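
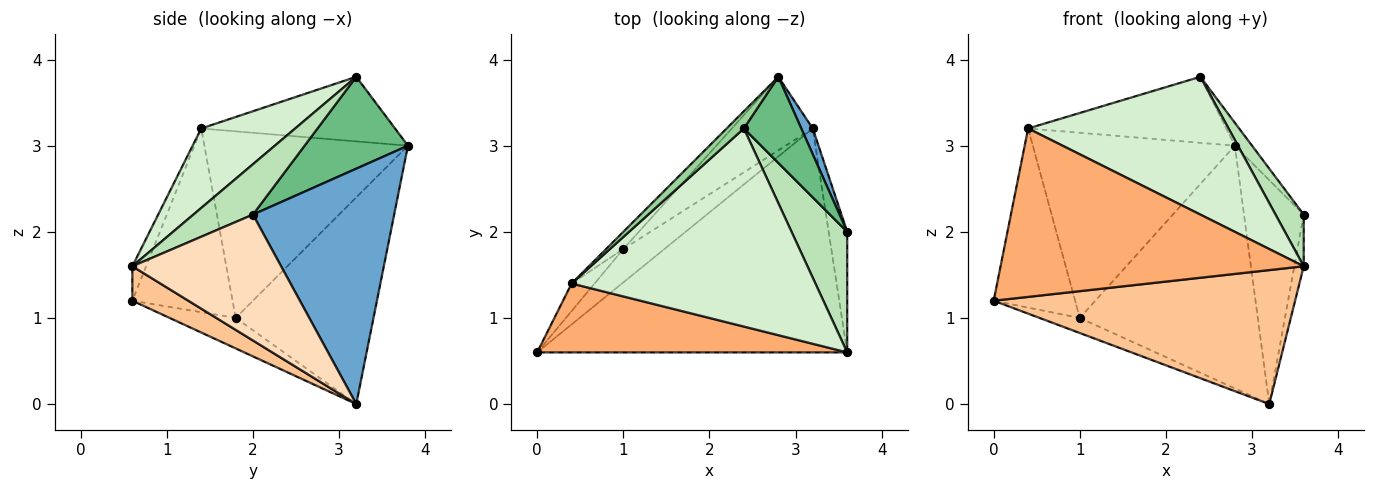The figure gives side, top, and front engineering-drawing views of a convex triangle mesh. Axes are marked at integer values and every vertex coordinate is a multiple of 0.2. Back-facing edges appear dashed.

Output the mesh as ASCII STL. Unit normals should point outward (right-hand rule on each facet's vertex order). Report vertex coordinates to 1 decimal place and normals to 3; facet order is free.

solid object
 facet normal 0.920 0.389 0.045
  outer loop
   vertex 3.2 3.2 0.0
   vertex 2.8 3.8 3.0
   vertex 3.6 2.0 2.2
  endloop
 endfacet
 facet normal -0.560 0.341 -0.755
  outer loop
   vertex 1.0 1.8 1.0
   vertex 3.2 3.2 0.0
   vertex 0.0 0.6 1.2
  endloop
 endfacet
 facet normal -0.595 0.769 -0.233
  outer loop
   vertex 1.0 1.8 1.0
   vertex 2.8 3.8 3.0
   vertex 3.2 3.2 0.0
  endloop
 endfacet
 facet normal -0.772 0.628 -0.097
  outer loop
   vertex 1.0 1.8 1.0
   vertex 0.0 0.6 1.2
   vertex 0.4 1.4 3.2
  endloop
 endfacet
 facet normal -0.708 0.703 -0.065
  outer loop
   vertex 1.0 1.8 1.0
   vertex 0.4 1.4 3.2
   vertex 2.8 3.8 3.0
  endloop
 endfacet
 facet normal -0.042 -0.925 0.378
  outer loop
   vertex 3.6 0.6 1.6
   vertex 0.4 1.4 3.2
   vertex 0.0 0.6 1.2
  endloop
 endfacet
 facet normal 0.095 -0.511 -0.854
  outer loop
   vertex 3.6 0.6 1.6
   vertex 0.0 0.6 1.2
   vertex 3.2 3.2 0.0
  endloop
 endfacet
 facet normal 0.987 0.062 -0.146
  outer loop
   vertex 3.6 0.6 1.6
   vertex 3.2 3.2 0.0
   vertex 3.6 2.0 2.2
  endloop
 endfacet
 facet normal 0.840 0.140 0.525
  outer loop
   vertex 2.4 3.2 3.8
   vertex 3.6 2.0 2.2
   vertex 2.8 3.8 3.0
  endloop
 endfacet
 facet normal -0.687 0.703 0.183
  outer loop
   vertex 2.4 3.2 3.8
   vertex 2.8 3.8 3.0
   vertex 0.4 1.4 3.2
  endloop
 endfacet
 facet normal 0.639 -0.303 0.707
  outer loop
   vertex 2.4 3.2 3.8
   vertex 3.6 0.6 1.6
   vertex 3.6 2.0 2.2
  endloop
 endfacet
 facet normal 0.259 -0.552 0.793
  outer loop
   vertex 2.4 3.2 3.8
   vertex 0.4 1.4 3.2
   vertex 3.6 0.6 1.6
  endloop
 endfacet
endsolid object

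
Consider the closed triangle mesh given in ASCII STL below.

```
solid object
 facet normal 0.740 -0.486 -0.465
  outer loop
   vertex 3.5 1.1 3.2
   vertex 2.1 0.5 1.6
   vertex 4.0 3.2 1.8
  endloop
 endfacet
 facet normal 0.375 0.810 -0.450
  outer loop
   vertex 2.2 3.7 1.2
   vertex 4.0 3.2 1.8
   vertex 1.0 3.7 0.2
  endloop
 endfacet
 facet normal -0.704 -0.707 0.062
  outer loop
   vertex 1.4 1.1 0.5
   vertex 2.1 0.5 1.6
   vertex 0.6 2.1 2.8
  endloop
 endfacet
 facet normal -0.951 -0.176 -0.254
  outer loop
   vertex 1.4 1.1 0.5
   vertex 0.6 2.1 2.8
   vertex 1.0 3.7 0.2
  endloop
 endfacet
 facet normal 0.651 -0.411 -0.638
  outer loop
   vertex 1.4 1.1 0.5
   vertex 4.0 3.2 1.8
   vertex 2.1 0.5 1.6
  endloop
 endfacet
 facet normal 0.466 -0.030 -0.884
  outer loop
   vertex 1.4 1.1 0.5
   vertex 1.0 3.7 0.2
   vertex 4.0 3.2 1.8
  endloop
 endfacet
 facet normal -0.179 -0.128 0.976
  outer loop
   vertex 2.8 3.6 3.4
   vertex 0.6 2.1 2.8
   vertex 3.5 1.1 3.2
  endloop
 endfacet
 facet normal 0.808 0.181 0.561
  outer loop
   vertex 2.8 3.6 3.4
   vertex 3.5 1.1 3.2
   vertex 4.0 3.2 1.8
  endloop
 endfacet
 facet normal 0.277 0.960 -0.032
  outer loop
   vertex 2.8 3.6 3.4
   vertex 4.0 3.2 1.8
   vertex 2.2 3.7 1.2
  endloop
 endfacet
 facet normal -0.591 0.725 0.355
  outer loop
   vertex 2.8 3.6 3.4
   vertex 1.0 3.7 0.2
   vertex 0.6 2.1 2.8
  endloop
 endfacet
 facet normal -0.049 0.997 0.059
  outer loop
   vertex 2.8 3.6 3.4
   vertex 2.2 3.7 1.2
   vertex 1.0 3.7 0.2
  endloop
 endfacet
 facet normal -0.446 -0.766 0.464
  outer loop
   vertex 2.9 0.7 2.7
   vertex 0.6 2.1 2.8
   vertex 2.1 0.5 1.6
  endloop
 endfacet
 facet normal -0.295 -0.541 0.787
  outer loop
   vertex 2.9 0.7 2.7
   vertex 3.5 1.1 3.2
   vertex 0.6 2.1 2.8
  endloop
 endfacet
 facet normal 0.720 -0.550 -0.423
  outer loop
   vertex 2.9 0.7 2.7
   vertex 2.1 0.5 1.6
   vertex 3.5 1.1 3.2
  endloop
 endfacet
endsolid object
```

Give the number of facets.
14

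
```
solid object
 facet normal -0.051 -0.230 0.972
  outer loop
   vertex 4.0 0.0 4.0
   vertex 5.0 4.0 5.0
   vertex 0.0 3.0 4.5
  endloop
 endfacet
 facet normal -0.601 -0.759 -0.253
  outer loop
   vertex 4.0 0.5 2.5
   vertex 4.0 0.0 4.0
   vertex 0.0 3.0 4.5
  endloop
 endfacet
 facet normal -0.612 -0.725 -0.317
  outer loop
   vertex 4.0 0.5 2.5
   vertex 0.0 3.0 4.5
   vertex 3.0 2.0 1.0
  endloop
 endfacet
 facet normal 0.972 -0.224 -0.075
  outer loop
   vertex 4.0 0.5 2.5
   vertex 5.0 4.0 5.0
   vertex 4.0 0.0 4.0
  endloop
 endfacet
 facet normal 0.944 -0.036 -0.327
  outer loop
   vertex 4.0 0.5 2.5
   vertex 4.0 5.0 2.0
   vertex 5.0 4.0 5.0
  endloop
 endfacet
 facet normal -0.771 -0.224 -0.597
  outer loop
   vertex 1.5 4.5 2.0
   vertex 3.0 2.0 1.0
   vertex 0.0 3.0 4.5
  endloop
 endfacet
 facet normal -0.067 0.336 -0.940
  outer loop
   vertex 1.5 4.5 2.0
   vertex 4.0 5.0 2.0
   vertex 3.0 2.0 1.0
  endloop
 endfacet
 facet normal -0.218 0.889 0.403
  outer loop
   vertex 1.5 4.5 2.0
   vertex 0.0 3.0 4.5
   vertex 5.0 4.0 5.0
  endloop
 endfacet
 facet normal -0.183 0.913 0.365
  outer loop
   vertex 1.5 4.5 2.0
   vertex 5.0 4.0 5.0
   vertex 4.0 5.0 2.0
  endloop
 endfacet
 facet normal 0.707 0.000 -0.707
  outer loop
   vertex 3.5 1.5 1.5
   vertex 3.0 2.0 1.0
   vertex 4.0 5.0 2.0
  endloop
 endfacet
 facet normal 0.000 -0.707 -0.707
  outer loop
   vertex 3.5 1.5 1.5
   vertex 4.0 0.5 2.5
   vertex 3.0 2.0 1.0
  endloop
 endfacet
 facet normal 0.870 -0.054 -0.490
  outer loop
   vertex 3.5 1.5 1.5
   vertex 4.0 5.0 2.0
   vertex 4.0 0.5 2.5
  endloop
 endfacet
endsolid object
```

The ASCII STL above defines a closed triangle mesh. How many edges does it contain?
18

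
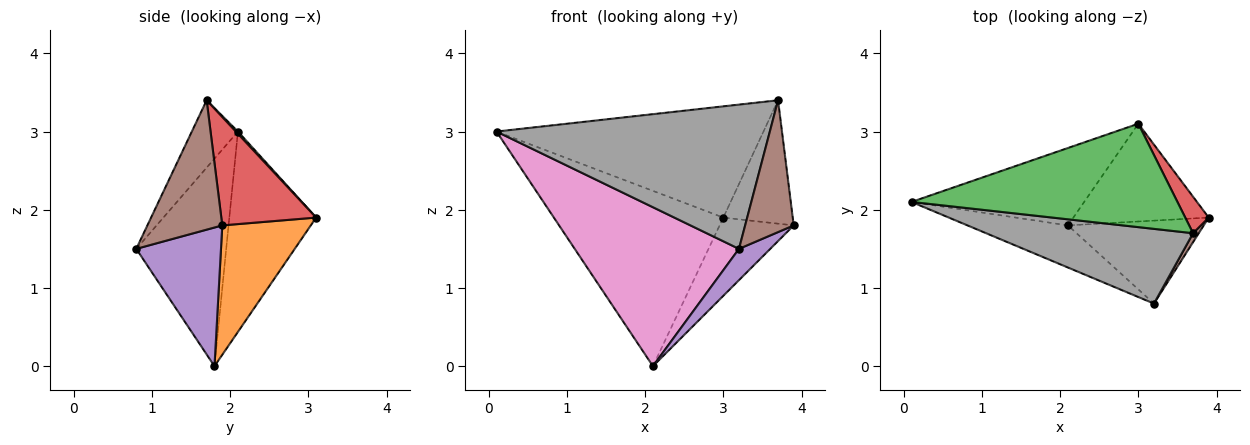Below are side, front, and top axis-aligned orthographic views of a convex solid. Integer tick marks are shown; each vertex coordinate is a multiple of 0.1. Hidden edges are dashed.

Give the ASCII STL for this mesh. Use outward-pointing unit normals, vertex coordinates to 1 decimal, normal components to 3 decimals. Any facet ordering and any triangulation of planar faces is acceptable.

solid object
 facet normal -0.424 0.828 -0.366
  outer loop
   vertex 2.1 1.8 0.0
   vertex 0.1 2.1 3.0
   vertex 3.0 3.1 1.9
  endloop
 endfacet
 facet normal 0.598 0.501 -0.626
  outer loop
   vertex 2.1 1.8 0.0
   vertex 3.0 3.1 1.9
   vertex 3.9 1.9 1.8
  endloop
 endfacet
 facet normal 0.006 0.732 0.681
  outer loop
   vertex 3.7 1.7 3.4
   vertex 3.0 3.1 1.9
   vertex 0.1 2.1 3.0
  endloop
 endfacet
 facet normal 0.795 0.582 0.172
  outer loop
   vertex 3.7 1.7 3.4
   vertex 3.9 1.9 1.8
   vertex 3.0 3.1 1.9
  endloop
 endfacet
 facet normal 0.691 -0.255 -0.677
  outer loop
   vertex 3.2 0.8 1.5
   vertex 2.1 1.8 0.0
   vertex 3.9 1.9 1.8
  endloop
 endfacet
 facet normal 0.839 -0.544 0.037
  outer loop
   vertex 3.2 0.8 1.5
   vertex 3.9 1.9 1.8
   vertex 3.7 1.7 3.4
  endloop
 endfacet
 facet normal -0.468 -0.854 -0.226
  outer loop
   vertex 3.2 0.8 1.5
   vertex 0.1 2.1 3.0
   vertex 2.1 1.8 0.0
  endloop
 endfacet
 facet normal -0.148 -0.878 0.455
  outer loop
   vertex 3.2 0.8 1.5
   vertex 3.7 1.7 3.4
   vertex 0.1 2.1 3.0
  endloop
 endfacet
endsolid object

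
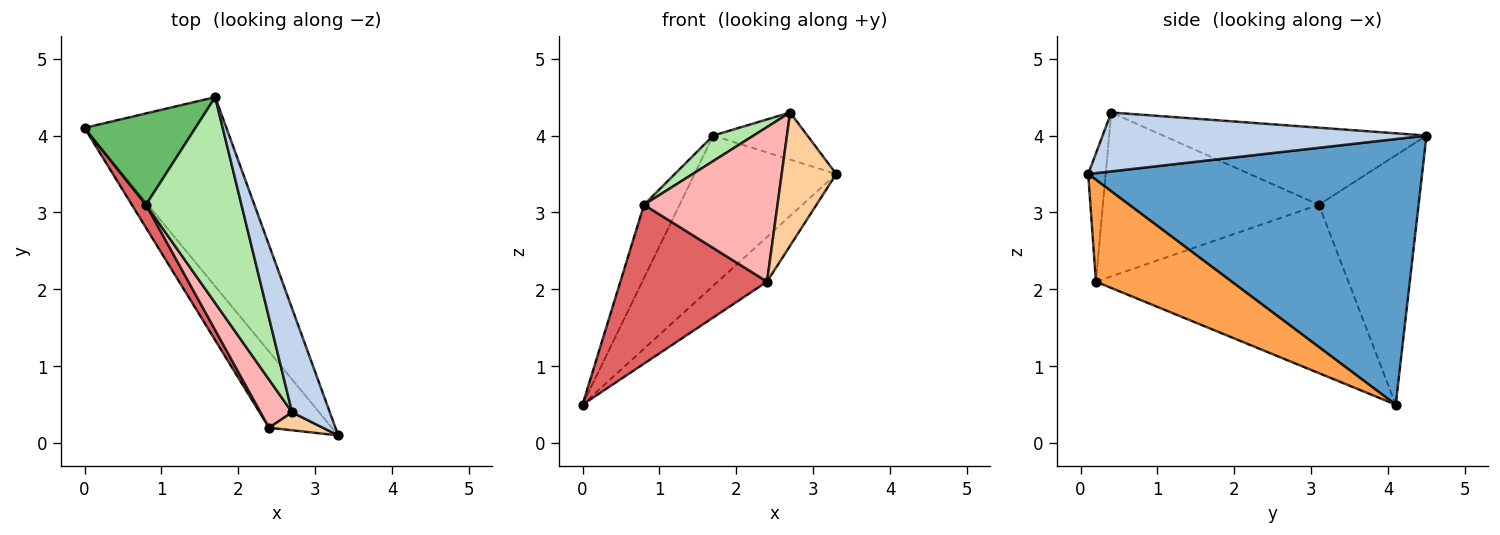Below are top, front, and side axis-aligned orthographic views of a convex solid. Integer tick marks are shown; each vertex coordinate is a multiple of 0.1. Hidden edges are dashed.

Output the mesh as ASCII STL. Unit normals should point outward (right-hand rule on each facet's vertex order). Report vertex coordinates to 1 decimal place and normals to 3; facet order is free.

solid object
 facet normal 0.826 0.351 -0.441
  outer loop
   vertex 1.7 4.5 4.0
   vertex 3.3 0.1 3.5
   vertex 0.0 4.1 0.5
  endloop
 endfacet
 facet normal 0.818 0.238 0.524
  outer loop
   vertex 2.7 0.4 4.3
   vertex 3.3 0.1 3.5
   vertex 1.7 4.5 4.0
  endloop
 endfacet
 facet normal 0.813 0.295 -0.502
  outer loop
   vertex 2.4 0.2 2.1
   vertex 0.0 4.1 0.5
   vertex 3.3 0.1 3.5
  endloop
 endfacet
 facet normal -0.303 -0.945 0.127
  outer loop
   vertex 2.4 0.2 2.1
   vertex 3.3 0.1 3.5
   vertex 2.7 0.4 4.3
  endloop
 endfacet
 facet normal -0.869 0.310 0.386
  outer loop
   vertex 0.8 3.1 3.1
   vertex 1.7 4.5 4.0
   vertex 0.0 4.1 0.5
  endloop
 endfacet
 facet normal -0.625 -0.096 0.774
  outer loop
   vertex 0.8 3.1 3.1
   vertex 2.7 0.4 4.3
   vertex 1.7 4.5 4.0
  endloop
 endfacet
 facet normal -0.862 -0.501 0.073
  outer loop
   vertex 0.8 3.1 3.1
   vertex 0.0 4.1 0.5
   vertex 2.4 0.2 2.1
  endloop
 endfacet
 facet normal -0.839 -0.519 0.162
  outer loop
   vertex 0.8 3.1 3.1
   vertex 2.4 0.2 2.1
   vertex 2.7 0.4 4.3
  endloop
 endfacet
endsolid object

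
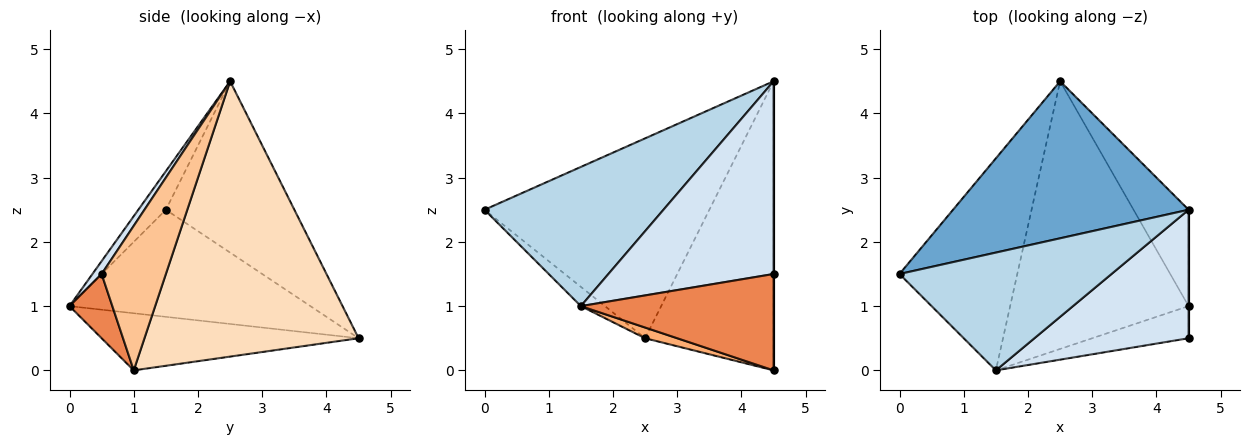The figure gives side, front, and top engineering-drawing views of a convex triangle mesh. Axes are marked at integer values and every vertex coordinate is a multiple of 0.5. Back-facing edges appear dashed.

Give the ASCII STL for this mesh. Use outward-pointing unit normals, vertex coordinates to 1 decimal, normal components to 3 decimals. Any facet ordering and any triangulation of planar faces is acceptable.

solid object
 facet normal -0.410 0.717 0.564
  outer loop
   vertex 4.5 2.5 4.5
   vertex 2.5 4.5 0.5
   vertex 0.0 1.5 2.5
  endloop
 endfacet
 facet normal -0.671 0.067 -0.738
  outer loop
   vertex 1.5 0.0 1.0
   vertex 0.0 1.5 2.5
   vertex 2.5 4.5 0.5
  endloop
 endfacet
 facet normal -0.117 -0.758 0.642
  outer loop
   vertex 1.5 0.0 1.0
   vertex 4.5 2.5 4.5
   vertex 0.0 1.5 2.5
  endloop
 endfacet
 facet normal 0.046 -0.831 0.554
  outer loop
   vertex 1.5 0.0 1.0
   vertex 4.5 0.5 1.5
   vertex 4.5 2.5 4.5
  endloop
 endfacet
 facet normal 0.206 -0.928 -0.309
  outer loop
   vertex 4.5 1.0 0.0
   vertex 4.5 0.5 1.5
   vertex 1.5 0.0 1.0
  endloop
 endfacet
 facet normal -0.305 -0.038 -0.952
  outer loop
   vertex 4.5 1.0 0.0
   vertex 1.5 0.0 1.0
   vertex 2.5 4.5 0.5
  endloop
 endfacet
 facet normal 1.000 0.000 0.000
  outer loop
   vertex 4.5 1.0 0.0
   vertex 4.5 2.5 4.5
   vertex 4.5 0.5 1.5
  endloop
 endfacet
 facet normal 0.845 0.507 -0.169
  outer loop
   vertex 4.5 1.0 0.0
   vertex 2.5 4.5 0.5
   vertex 4.5 2.5 4.5
  endloop
 endfacet
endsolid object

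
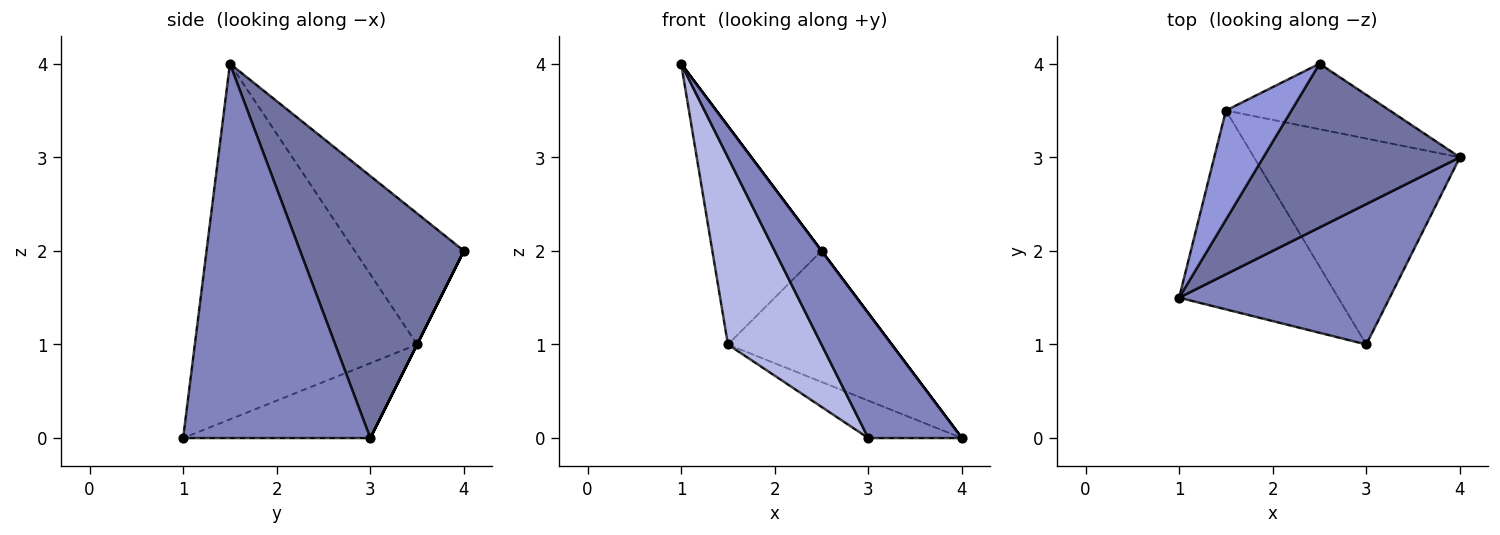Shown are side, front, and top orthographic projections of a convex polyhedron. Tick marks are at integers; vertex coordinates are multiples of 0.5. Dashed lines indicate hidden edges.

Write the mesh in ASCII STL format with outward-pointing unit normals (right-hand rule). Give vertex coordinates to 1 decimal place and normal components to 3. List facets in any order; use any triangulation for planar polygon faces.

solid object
 facet normal 0.800 0.000 0.600
  outer loop
   vertex 2.5 4.0 2.0
   vertex 1.0 1.5 4.0
   vertex 4.0 3.0 0.0
  endloop
 endfacet
 facet normal 0.799 -0.400 0.449
  outer loop
   vertex 3.0 1.0 0.0
   vertex 4.0 3.0 0.0
   vertex 1.0 1.5 4.0
  endloop
 endfacet
 facet normal -0.667 0.667 0.333
  outer loop
   vertex 1.5 3.5 1.0
   vertex 1.0 1.5 4.0
   vertex 2.5 4.0 2.0
  endloop
 endfacet
 facet normal -0.852 -0.359 -0.381
  outer loop
   vertex 1.5 3.5 1.0
   vertex 3.0 1.0 0.0
   vertex 1.0 1.5 4.0
  endloop
 endfacet
 facet normal 0.000 0.894 -0.447
  outer loop
   vertex 1.5 3.5 1.0
   vertex 2.5 4.0 2.0
   vertex 4.0 3.0 0.0
  endloop
 endfacet
 facet normal -0.337 0.168 -0.926
  outer loop
   vertex 1.5 3.5 1.0
   vertex 4.0 3.0 0.0
   vertex 3.0 1.0 0.0
  endloop
 endfacet
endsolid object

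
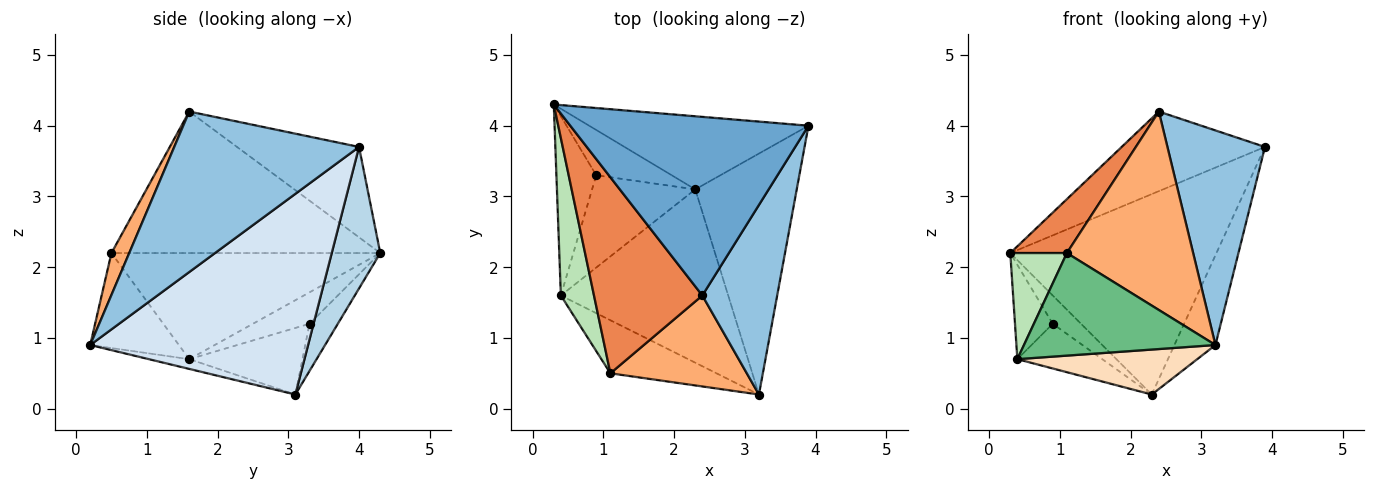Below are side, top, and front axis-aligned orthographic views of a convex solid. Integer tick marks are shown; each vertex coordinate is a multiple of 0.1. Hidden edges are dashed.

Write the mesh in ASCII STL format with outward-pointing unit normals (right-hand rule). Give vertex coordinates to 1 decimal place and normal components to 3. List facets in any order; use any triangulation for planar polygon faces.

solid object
 facet normal -0.328 0.385 0.863
  outer loop
   vertex 2.4 1.6 4.2
   vertex 3.9 4.0 3.7
   vertex 0.3 4.3 2.2
  endloop
 endfacet
 facet normal 0.818 -0.432 0.381
  outer loop
   vertex 2.4 1.6 4.2
   vertex 3.2 0.2 0.9
   vertex 3.9 4.0 3.7
  endloop
 endfacet
 facet normal 0.216 0.917 -0.335
  outer loop
   vertex 2.3 3.1 0.2
   vertex 0.3 4.3 2.2
   vertex 3.9 4.0 3.7
  endloop
 endfacet
 facet normal 0.880 0.166 -0.445
  outer loop
   vertex 2.3 3.1 0.2
   vertex 3.9 4.0 3.7
   vertex 3.2 0.2 0.9
  endloop
 endfacet
 facet normal -0.783 -0.165 0.600
  outer loop
   vertex 1.1 0.5 2.2
   vertex 2.4 1.6 4.2
   vertex 0.3 4.3 2.2
  endloop
 endfacet
 facet normal 0.127 -0.902 0.413
  outer loop
   vertex 1.1 0.5 2.2
   vertex 3.2 0.2 0.9
   vertex 2.4 1.6 4.2
  endloop
 endfacet
 facet normal -0.468 0.468 -0.749
  outer loop
   vertex 0.9 3.3 1.2
   vertex 0.3 4.3 2.2
   vertex 2.3 3.1 0.2
  endloop
 endfacet
 facet normal -0.056 -0.251 -0.966
  outer loop
   vertex 0.4 1.6 0.7
   vertex 2.3 3.1 0.2
   vertex 3.2 0.2 0.9
  endloop
 endfacet
 facet normal -0.380 -0.821 -0.425
  outer loop
   vertex 0.4 1.6 0.7
   vertex 3.2 0.2 0.9
   vertex 1.1 0.5 2.2
  endloop
 endfacet
 facet normal -0.502 0.377 -0.778
  outer loop
   vertex 0.4 1.6 0.7
   vertex 0.9 3.3 1.2
   vertex 2.3 3.1 0.2
  endloop
 endfacet
 facet normal -0.936 -0.197 0.292
  outer loop
   vertex 0.4 1.6 0.7
   vertex 1.1 0.5 2.2
   vertex 0.3 4.3 2.2
  endloop
 endfacet
 facet normal -0.573 0.382 -0.725
  outer loop
   vertex 0.4 1.6 0.7
   vertex 0.3 4.3 2.2
   vertex 0.9 3.3 1.2
  endloop
 endfacet
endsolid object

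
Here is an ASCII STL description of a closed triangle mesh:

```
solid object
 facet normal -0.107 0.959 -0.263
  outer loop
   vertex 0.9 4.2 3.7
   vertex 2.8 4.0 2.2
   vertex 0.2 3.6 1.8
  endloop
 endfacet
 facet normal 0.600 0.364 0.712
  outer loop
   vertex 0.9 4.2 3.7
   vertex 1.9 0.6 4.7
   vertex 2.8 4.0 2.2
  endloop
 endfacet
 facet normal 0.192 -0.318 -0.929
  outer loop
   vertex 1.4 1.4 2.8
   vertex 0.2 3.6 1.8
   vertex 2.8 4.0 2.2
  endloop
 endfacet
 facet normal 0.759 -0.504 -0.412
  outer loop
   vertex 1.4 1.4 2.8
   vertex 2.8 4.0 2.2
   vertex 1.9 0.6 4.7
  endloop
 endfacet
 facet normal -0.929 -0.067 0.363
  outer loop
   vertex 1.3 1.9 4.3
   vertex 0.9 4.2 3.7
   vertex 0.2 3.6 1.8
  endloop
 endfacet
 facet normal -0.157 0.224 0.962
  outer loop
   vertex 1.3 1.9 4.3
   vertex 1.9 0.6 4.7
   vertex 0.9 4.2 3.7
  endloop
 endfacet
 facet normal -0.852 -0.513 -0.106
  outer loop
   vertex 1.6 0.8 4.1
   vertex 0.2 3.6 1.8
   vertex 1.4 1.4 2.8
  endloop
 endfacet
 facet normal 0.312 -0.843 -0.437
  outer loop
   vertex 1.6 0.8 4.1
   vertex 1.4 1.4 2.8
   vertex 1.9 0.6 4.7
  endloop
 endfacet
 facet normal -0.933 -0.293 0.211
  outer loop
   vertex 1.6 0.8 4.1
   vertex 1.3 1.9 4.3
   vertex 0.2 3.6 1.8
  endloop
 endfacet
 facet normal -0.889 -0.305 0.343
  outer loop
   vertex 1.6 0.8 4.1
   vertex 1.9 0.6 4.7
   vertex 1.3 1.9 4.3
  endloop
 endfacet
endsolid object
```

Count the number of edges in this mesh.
15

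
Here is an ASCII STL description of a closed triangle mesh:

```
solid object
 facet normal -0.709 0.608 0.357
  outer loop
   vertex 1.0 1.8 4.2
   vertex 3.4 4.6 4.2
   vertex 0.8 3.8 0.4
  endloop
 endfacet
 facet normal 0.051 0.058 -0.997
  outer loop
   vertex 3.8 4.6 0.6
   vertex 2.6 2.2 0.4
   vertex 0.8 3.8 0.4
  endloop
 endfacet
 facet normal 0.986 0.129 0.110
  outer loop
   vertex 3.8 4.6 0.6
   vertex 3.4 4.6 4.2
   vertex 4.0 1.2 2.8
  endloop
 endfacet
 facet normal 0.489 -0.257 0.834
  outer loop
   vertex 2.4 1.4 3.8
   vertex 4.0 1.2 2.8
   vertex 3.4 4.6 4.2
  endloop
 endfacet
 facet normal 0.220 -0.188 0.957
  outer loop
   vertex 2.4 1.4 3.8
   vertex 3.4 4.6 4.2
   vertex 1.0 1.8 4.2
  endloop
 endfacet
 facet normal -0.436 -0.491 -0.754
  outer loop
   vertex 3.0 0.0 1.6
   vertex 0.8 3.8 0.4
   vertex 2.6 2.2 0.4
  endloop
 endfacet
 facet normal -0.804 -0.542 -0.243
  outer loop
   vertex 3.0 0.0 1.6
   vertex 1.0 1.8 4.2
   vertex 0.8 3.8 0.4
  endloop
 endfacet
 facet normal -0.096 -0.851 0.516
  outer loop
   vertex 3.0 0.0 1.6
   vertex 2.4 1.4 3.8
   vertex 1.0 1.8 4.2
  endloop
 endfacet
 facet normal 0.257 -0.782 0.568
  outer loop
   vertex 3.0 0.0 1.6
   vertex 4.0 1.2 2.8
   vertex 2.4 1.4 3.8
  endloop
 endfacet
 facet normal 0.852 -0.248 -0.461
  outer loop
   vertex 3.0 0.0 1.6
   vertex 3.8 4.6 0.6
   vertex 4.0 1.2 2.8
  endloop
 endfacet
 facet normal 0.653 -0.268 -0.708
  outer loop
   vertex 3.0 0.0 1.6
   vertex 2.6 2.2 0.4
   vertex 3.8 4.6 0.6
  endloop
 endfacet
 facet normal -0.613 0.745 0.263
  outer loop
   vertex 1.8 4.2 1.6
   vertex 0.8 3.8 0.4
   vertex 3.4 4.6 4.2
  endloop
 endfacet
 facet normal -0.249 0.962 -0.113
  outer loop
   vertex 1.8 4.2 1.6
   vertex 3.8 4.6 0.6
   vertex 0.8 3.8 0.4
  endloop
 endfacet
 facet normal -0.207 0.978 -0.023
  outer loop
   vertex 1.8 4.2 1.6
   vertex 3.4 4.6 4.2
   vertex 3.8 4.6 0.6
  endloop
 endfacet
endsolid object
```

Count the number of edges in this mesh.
21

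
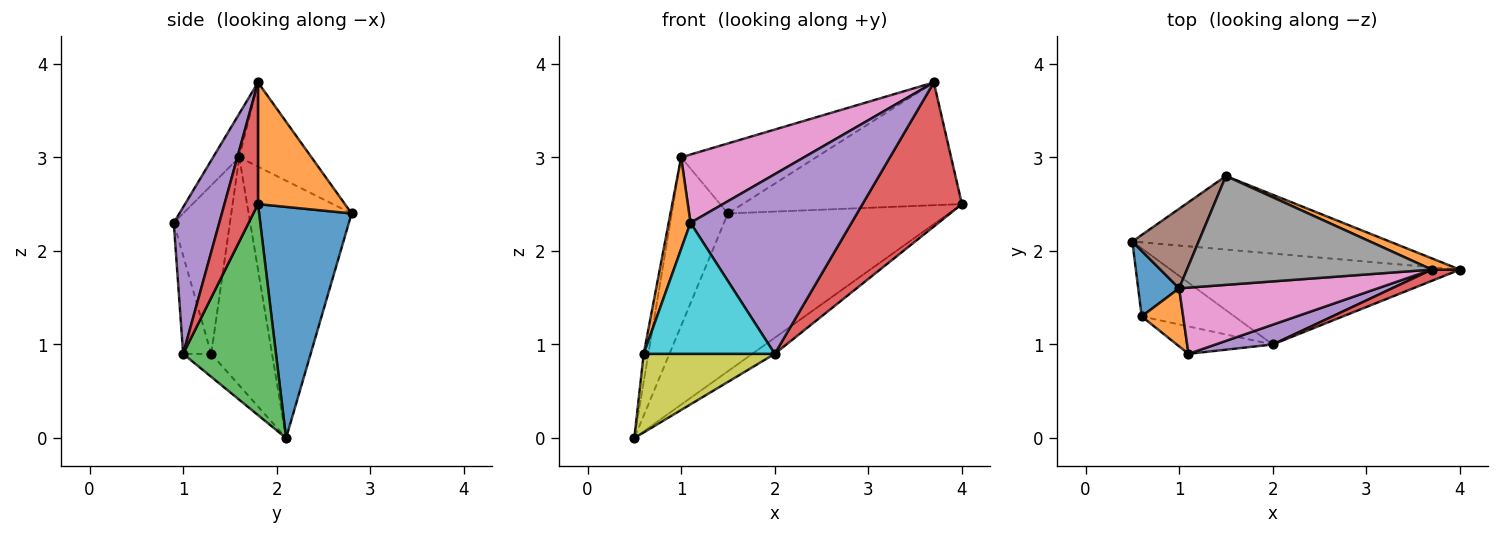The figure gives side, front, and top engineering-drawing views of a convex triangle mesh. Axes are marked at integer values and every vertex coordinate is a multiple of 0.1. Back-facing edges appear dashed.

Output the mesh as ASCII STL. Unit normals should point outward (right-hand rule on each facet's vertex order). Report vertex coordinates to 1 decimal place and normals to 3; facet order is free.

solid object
 facet normal 0.355 0.847 -0.395
  outer loop
   vertex 1.5 2.8 2.4
   vertex 4.0 1.8 2.5
   vertex 0.5 2.1 0.0
  endloop
 endfacet
 facet normal 0.367 0.926 0.085
  outer loop
   vertex 3.7 1.8 3.8
   vertex 4.0 1.8 2.5
   vertex 1.5 2.8 2.4
  endloop
 endfacet
 facet normal 0.583 0.141 -0.800
  outer loop
   vertex 2.0 1.0 0.9
   vertex 0.5 2.1 0.0
   vertex 4.0 1.8 2.5
  endloop
 endfacet
 facet normal 0.319 -0.945 0.074
  outer loop
   vertex 2.0 1.0 0.9
   vertex 4.0 1.8 2.5
   vertex 3.7 1.8 3.8
  endloop
 endfacet
 facet normal 0.270 -0.957 0.105
  outer loop
   vertex 2.0 1.0 0.9
   vertex 3.7 1.8 3.8
   vertex 1.1 0.9 2.3
  endloop
 endfacet
 facet normal -0.856 0.467 0.221
  outer loop
   vertex 1.0 1.6 3.0
   vertex 1.5 2.8 2.4
   vertex 0.5 2.1 0.0
  endloop
 endfacet
 facet normal -0.151 -0.710 0.688
  outer loop
   vertex 1.0 1.6 3.0
   vertex 1.1 0.9 2.3
   vertex 3.7 1.8 3.8
  endloop
 endfacet
 facet normal -0.278 0.520 0.808
  outer loop
   vertex 1.0 1.6 3.0
   vertex 3.7 1.8 3.8
   vertex 1.5 2.8 2.4
  endloop
 endfacet
 facet normal -0.160 -0.747 -0.646
  outer loop
   vertex 0.6 1.3 0.9
   vertex 0.5 2.1 0.0
   vertex 2.0 1.0 0.9
  endloop
 endfacet
 facet normal -0.205 -0.958 -0.200
  outer loop
   vertex 0.6 1.3 0.9
   vertex 2.0 1.0 0.9
   vertex 1.1 0.9 2.3
  endloop
 endfacet
 facet normal -0.981 0.075 0.176
  outer loop
   vertex 0.6 1.3 0.9
   vertex 1.0 1.6 3.0
   vertex 0.5 2.1 0.0
  endloop
 endfacet
 facet normal -0.908 -0.353 0.224
  outer loop
   vertex 0.6 1.3 0.9
   vertex 1.1 0.9 2.3
   vertex 1.0 1.6 3.0
  endloop
 endfacet
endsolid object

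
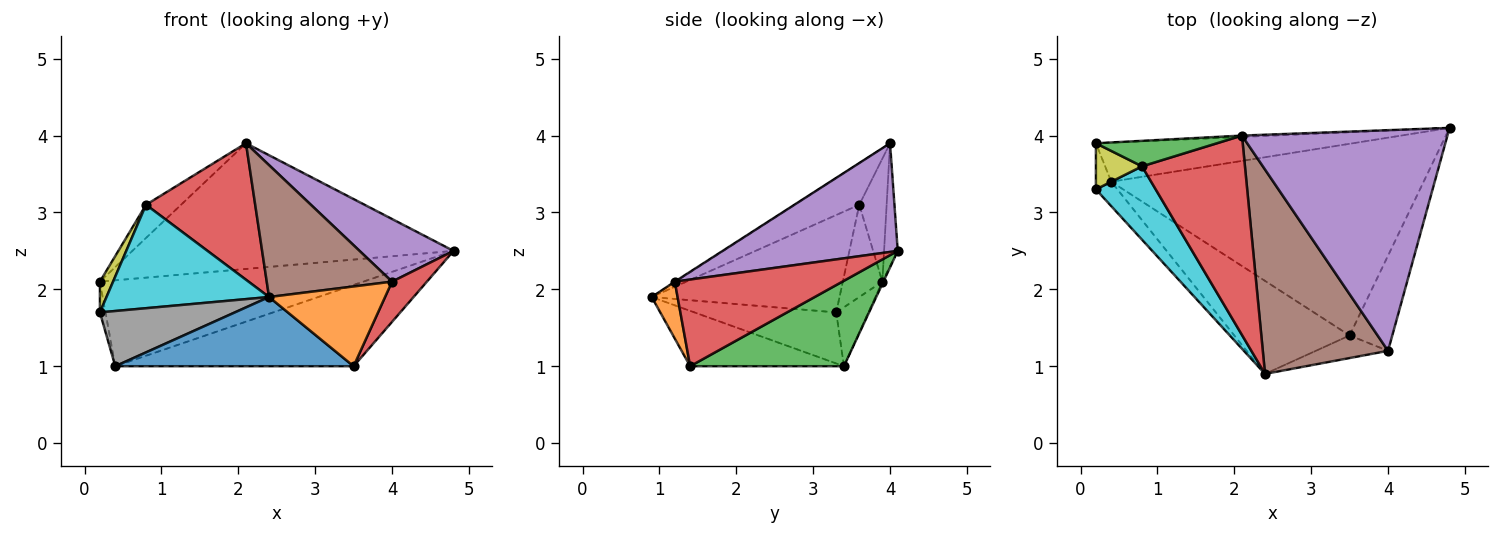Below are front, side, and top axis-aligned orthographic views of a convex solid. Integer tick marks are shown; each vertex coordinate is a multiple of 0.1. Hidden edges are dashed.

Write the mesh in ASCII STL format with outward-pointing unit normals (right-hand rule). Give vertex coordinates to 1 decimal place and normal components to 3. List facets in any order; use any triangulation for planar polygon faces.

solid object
 facet normal -0.043 0.999 -0.011
  outer loop
   vertex 2.1 4.0 3.9
   vertex 4.8 4.1 2.5
   vertex 0.2 3.9 2.1
  endloop
 endfacet
 facet normal -0.004 0.910 -0.414
  outer loop
   vertex 0.4 3.4 1.0
   vertex 0.2 3.9 2.1
   vertex 4.8 4.1 2.5
  endloop
 endfacet
 facet normal -0.526 0.674 0.518
  outer loop
   vertex 0.8 3.6 3.1
   vertex 2.1 4.0 3.9
   vertex 0.2 3.9 2.1
  endloop
 endfacet
 facet normal -0.317 -0.536 0.783
  outer loop
   vertex 0.8 3.6 3.1
   vertex 2.4 0.9 1.9
   vertex 2.1 4.0 3.9
  endloop
 endfacet
 facet normal 0.454 -0.243 0.857
  outer loop
   vertex 4.0 1.2 2.1
   vertex 4.8 4.1 2.5
   vertex 2.1 4.0 3.9
  endloop
 endfacet
 facet normal -0.003 -0.542 0.840
  outer loop
   vertex 4.0 1.2 2.1
   vertex 2.1 4.0 3.9
   vertex 2.4 0.9 1.9
  endloop
 endfacet
 facet normal -0.954 0.166 -0.249
  outer loop
   vertex 0.2 3.3 1.7
   vertex 0.2 3.9 2.1
   vertex 0.4 3.4 1.0
  endloop
 endfacet
 facet normal -0.693 -0.659 -0.292
  outer loop
   vertex 0.2 3.3 1.7
   vertex 0.4 3.4 1.0
   vertex 2.4 0.9 1.9
  endloop
 endfacet
 facet normal -0.857 -0.286 0.429
  outer loop
   vertex 0.2 3.3 1.7
   vertex 0.8 3.6 3.1
   vertex 0.2 3.9 2.1
  endloop
 endfacet
 facet normal -0.686 -0.594 0.421
  outer loop
   vertex 0.2 3.3 1.7
   vertex 2.4 0.9 1.9
   vertex 0.8 3.6 3.1
  endloop
 endfacet
 facet normal -0.359 -0.557 -0.749
  outer loop
   vertex 3.5 1.4 1.0
   vertex 2.4 0.9 1.9
   vertex 0.4 3.4 1.0
  endloop
 endfacet
 facet normal 0.210 -0.941 -0.266
  outer loop
   vertex 3.5 1.4 1.0
   vertex 4.0 1.2 2.1
   vertex 2.4 0.9 1.9
  endloop
 endfacet
 facet normal 0.244 0.378 -0.893
  outer loop
   vertex 3.5 1.4 1.0
   vertex 0.4 3.4 1.0
   vertex 4.8 4.1 2.5
  endloop
 endfacet
 facet normal 0.882 -0.183 -0.434
  outer loop
   vertex 3.5 1.4 1.0
   vertex 4.8 4.1 2.5
   vertex 4.0 1.2 2.1
  endloop
 endfacet
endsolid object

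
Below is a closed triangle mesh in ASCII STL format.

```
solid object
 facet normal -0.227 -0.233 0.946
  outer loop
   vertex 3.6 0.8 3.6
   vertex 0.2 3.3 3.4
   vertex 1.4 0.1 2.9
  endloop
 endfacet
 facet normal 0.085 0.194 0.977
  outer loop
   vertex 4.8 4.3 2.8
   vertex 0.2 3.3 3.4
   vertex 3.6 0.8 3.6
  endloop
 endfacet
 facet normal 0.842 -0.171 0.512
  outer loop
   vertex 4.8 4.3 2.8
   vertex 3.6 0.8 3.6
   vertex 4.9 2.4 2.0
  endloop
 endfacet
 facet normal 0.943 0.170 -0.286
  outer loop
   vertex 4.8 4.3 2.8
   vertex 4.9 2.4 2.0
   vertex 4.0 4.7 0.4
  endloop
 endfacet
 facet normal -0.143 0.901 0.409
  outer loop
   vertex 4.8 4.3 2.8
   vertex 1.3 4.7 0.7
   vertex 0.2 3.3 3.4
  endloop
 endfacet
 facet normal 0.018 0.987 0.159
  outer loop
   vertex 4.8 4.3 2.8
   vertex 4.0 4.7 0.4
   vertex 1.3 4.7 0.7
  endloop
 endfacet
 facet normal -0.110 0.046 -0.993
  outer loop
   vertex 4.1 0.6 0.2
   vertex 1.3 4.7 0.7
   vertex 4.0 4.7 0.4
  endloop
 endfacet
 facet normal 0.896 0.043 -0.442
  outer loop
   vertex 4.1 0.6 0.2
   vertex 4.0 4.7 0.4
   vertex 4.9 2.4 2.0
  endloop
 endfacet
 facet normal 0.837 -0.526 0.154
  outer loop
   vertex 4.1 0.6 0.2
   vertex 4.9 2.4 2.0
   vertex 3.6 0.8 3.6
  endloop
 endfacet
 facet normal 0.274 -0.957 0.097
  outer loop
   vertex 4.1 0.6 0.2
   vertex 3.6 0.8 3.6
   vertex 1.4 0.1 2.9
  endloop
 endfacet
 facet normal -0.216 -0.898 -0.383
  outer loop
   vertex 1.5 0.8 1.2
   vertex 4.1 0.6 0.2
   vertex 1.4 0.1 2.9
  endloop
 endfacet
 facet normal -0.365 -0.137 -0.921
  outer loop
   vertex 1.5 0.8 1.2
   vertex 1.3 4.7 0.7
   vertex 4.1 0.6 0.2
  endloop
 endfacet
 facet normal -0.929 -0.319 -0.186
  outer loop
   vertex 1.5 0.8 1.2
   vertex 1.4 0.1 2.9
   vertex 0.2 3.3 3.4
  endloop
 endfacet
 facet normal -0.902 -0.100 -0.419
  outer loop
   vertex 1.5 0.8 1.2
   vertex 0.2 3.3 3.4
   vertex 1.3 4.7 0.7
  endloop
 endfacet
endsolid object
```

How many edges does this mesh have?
21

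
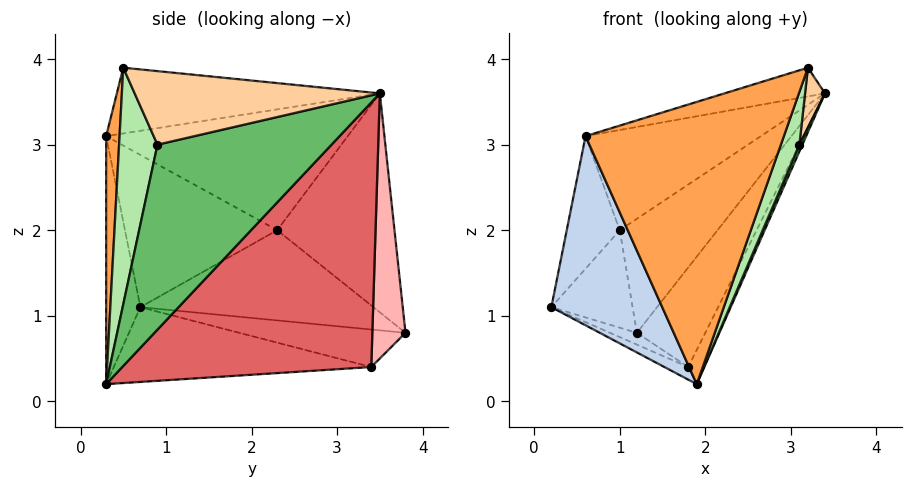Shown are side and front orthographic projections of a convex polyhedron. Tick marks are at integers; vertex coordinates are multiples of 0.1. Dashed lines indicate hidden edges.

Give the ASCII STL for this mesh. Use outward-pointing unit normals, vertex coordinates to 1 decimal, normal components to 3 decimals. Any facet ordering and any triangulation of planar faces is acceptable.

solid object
 facet normal -0.300 0.115 0.947
  outer loop
   vertex 0.6 0.3 3.1
   vertex 3.2 0.5 3.9
   vertex 3.4 3.5 3.6
  endloop
 endfacet
 facet normal -0.292 -0.947 -0.131
  outer loop
   vertex 0.6 0.3 3.1
   vertex 0.2 0.7 1.1
   vertex 1.9 0.3 0.2
  endloop
 endfacet
 facet normal 0.067 -0.997 0.030
  outer loop
   vertex 0.6 0.3 3.1
   vertex 1.9 0.3 0.2
   vertex 3.2 0.5 3.9
  endloop
 endfacet
 facet normal 0.986 -0.080 -0.145
  outer loop
   vertex 3.1 0.9 3.0
   vertex 3.4 3.5 3.6
   vertex 3.2 0.5 3.9
  endloop
 endfacet
 facet normal 0.920 -0.016 -0.391
  outer loop
   vertex 3.1 0.9 3.0
   vertex 1.9 0.3 0.2
   vertex 3.4 3.5 3.6
  endloop
 endfacet
 facet normal 0.864 -0.417 -0.281
  outer loop
   vertex 3.1 0.9 3.0
   vertex 3.2 0.5 3.9
   vertex 1.9 0.3 0.2
  endloop
 endfacet
 facet normal 0.892 0.058 -0.448
  outer loop
   vertex 1.8 3.4 0.4
   vertex 3.4 3.5 3.6
   vertex 1.9 0.3 0.2
  endloop
 endfacet
 facet normal 0.423 0.874 -0.239
  outer loop
   vertex 1.8 3.4 0.4
   vertex 1.2 3.8 0.8
   vertex 3.4 3.5 3.6
  endloop
 endfacet
 facet normal -0.460 0.042 -0.887
  outer loop
   vertex 1.8 3.4 0.4
   vertex 1.9 0.3 0.2
   vertex 0.2 0.7 1.1
  endloop
 endfacet
 facet normal -0.514 0.083 -0.854
  outer loop
   vertex 1.8 3.4 0.4
   vertex 0.2 0.7 1.1
   vertex 1.2 3.8 0.8
  endloop
 endfacet
 facet normal -0.638 0.531 0.558
  outer loop
   vertex 1.0 2.3 2.0
   vertex 3.4 3.5 3.6
   vertex 1.2 3.8 0.8
  endloop
 endfacet
 facet normal -0.640 0.465 0.612
  outer loop
   vertex 1.0 2.3 2.0
   vertex 0.6 0.3 3.1
   vertex 3.4 3.5 3.6
  endloop
 endfacet
 facet normal -0.915 0.319 0.246
  outer loop
   vertex 1.0 2.3 2.0
   vertex 1.2 3.8 0.8
   vertex 0.2 0.7 1.1
  endloop
 endfacet
 facet normal -0.915 0.319 0.247
  outer loop
   vertex 1.0 2.3 2.0
   vertex 0.2 0.7 1.1
   vertex 0.6 0.3 3.1
  endloop
 endfacet
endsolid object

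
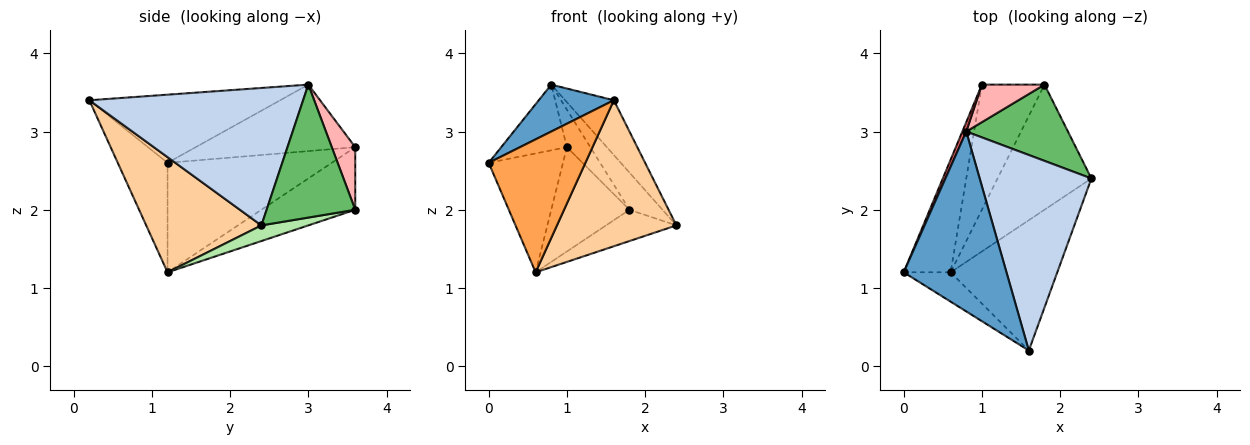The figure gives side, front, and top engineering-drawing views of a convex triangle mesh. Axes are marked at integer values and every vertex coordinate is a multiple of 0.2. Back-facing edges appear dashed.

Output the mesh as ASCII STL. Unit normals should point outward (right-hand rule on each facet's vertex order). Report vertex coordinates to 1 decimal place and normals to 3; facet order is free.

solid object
 facet normal -0.540 -0.212 0.814
  outer loop
   vertex 0.8 3.0 3.6
   vertex 0.0 1.2 2.6
   vertex 1.6 0.2 3.4
  endloop
 endfacet
 facet normal 0.764 0.174 0.621
  outer loop
   vertex 0.8 3.0 3.6
   vertex 1.6 0.2 3.4
   vertex 2.4 2.4 1.8
  endloop
 endfacet
 facet normal -0.449 -0.873 -0.192
  outer loop
   vertex 0.6 1.2 1.2
   vertex 1.6 0.2 3.4
   vertex 0.0 1.2 2.6
  endloop
 endfacet
 facet normal 0.584 -0.606 -0.541
  outer loop
   vertex 0.6 1.2 1.2
   vertex 2.4 2.4 1.8
   vertex 1.6 0.2 3.4
  endloop
 endfacet
 facet normal 0.762 0.284 0.582
  outer loop
   vertex 1.8 3.6 2.0
   vertex 0.8 3.0 3.6
   vertex 2.4 2.4 1.8
  endloop
 endfacet
 facet normal 0.160 0.239 -0.958
  outer loop
   vertex 1.8 3.6 2.0
   vertex 2.4 2.4 1.8
   vertex 0.6 1.2 1.2
  endloop
 endfacet
 facet normal -0.923 0.380 0.054
  outer loop
   vertex 1.0 3.6 2.8
   vertex 0.0 1.2 2.6
   vertex 0.8 3.0 3.6
  endloop
 endfacet
 facet normal 0.577 0.577 0.577
  outer loop
   vertex 1.0 3.6 2.8
   vertex 0.8 3.0 3.6
   vertex 1.8 3.6 2.0
  endloop
 endfacet
 facet normal -0.609 0.508 -0.609
  outer loop
   vertex 1.0 3.6 2.8
   vertex 1.8 3.6 2.0
   vertex 0.6 1.2 1.2
  endloop
 endfacet
 facet normal -0.849 0.384 -0.364
  outer loop
   vertex 1.0 3.6 2.8
   vertex 0.6 1.2 1.2
   vertex 0.0 1.2 2.6
  endloop
 endfacet
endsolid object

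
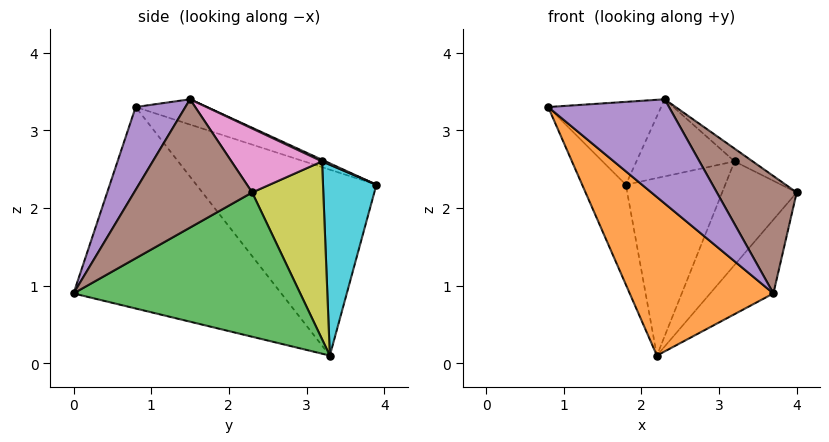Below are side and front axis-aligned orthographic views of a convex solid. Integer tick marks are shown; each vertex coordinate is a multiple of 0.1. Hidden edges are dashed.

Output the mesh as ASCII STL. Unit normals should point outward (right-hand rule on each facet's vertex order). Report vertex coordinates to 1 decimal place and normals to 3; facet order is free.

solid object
 facet normal -0.945 0.229 -0.234
  outer loop
   vertex 2.2 3.3 0.1
   vertex 0.8 0.8 3.3
   vertex 1.8 3.9 2.3
  endloop
 endfacet
 facet normal -0.641 -0.443 -0.627
  outer loop
   vertex 3.7 0.0 0.9
   vertex 0.8 0.8 3.3
   vertex 2.2 3.3 0.1
  endloop
 endfacet
 facet normal 0.790 0.220 -0.572
  outer loop
   vertex 3.7 0.0 0.9
   vertex 2.2 3.3 0.1
   vertex 4.0 2.3 2.2
  endloop
 endfacet
 facet normal -0.231 0.365 0.902
  outer loop
   vertex 2.3 1.5 3.4
   vertex 1.8 3.9 2.3
   vertex 0.8 0.8 3.3
  endloop
 endfacet
 facet normal 0.302 -0.734 0.609
  outer loop
   vertex 2.3 1.5 3.4
   vertex 0.8 0.8 3.3
   vertex 3.7 0.0 0.9
  endloop
 endfacet
 facet normal 0.647 -0.437 0.625
  outer loop
   vertex 2.3 1.5 3.4
   vertex 3.7 0.0 0.9
   vertex 4.0 2.3 2.2
  endloop
 endfacet
 facet normal 0.539 0.108 0.835
  outer loop
   vertex 3.2 3.2 2.6
   vertex 2.3 1.5 3.4
   vertex 4.0 2.3 2.2
  endloop
 endfacet
 facet normal 0.015 0.419 0.908
  outer loop
   vertex 3.2 3.2 2.6
   vertex 1.8 3.9 2.3
   vertex 2.3 1.5 3.4
  endloop
 endfacet
 facet normal 0.670 0.702 -0.240
  outer loop
   vertex 3.2 3.2 2.6
   vertex 4.0 2.3 2.2
   vertex 2.2 3.3 0.1
  endloop
 endfacet
 facet normal 0.468 0.871 -0.152
  outer loop
   vertex 3.2 3.2 2.6
   vertex 2.2 3.3 0.1
   vertex 1.8 3.9 2.3
  endloop
 endfacet
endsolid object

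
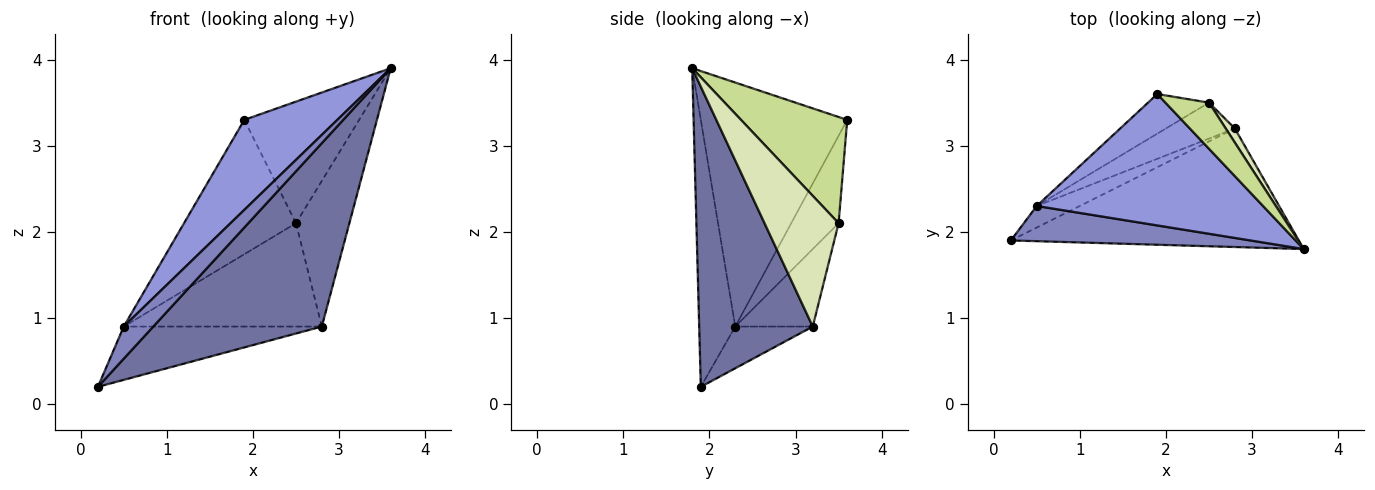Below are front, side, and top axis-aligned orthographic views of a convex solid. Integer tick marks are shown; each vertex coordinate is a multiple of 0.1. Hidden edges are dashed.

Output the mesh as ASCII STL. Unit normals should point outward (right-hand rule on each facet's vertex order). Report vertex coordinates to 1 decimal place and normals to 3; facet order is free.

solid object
 facet normal 0.493 -0.731 -0.472
  outer loop
   vertex 2.8 3.2 0.9
   vertex 3.6 1.8 3.9
   vertex 0.2 1.9 0.2
  endloop
 endfacet
 facet normal -0.636 -0.521 0.570
  outer loop
   vertex 0.5 2.3 0.9
   vertex 0.2 1.9 0.2
   vertex 3.6 1.8 3.9
  endloop
 endfacet
 facet normal -0.665 -0.422 0.616
  outer loop
   vertex 0.5 2.3 0.9
   vertex 3.6 1.8 3.9
   vertex 1.9 3.6 3.3
  endloop
 endfacet
 facet normal -0.341 0.872 -0.352
  outer loop
   vertex 0.5 2.3 0.9
   vertex 2.8 3.2 0.9
   vertex 0.2 1.9 0.2
  endloop
 endfacet
 facet normal -0.376 0.889 -0.262
  outer loop
   vertex 2.5 3.5 2.1
   vertex 0.5 2.3 0.9
   vertex 1.9 3.6 3.3
  endloop
 endfacet
 facet normal -0.347 0.886 -0.308
  outer loop
   vertex 2.5 3.5 2.1
   vertex 2.8 3.2 0.9
   vertex 0.5 2.3 0.9
  endloop
 endfacet
 facet normal 0.654 0.707 0.268
  outer loop
   vertex 2.5 3.5 2.1
   vertex 1.9 3.6 3.3
   vertex 3.6 1.8 3.9
  endloop
 endfacet
 facet normal 0.810 0.584 0.057
  outer loop
   vertex 2.5 3.5 2.1
   vertex 3.6 1.8 3.9
   vertex 2.8 3.2 0.9
  endloop
 endfacet
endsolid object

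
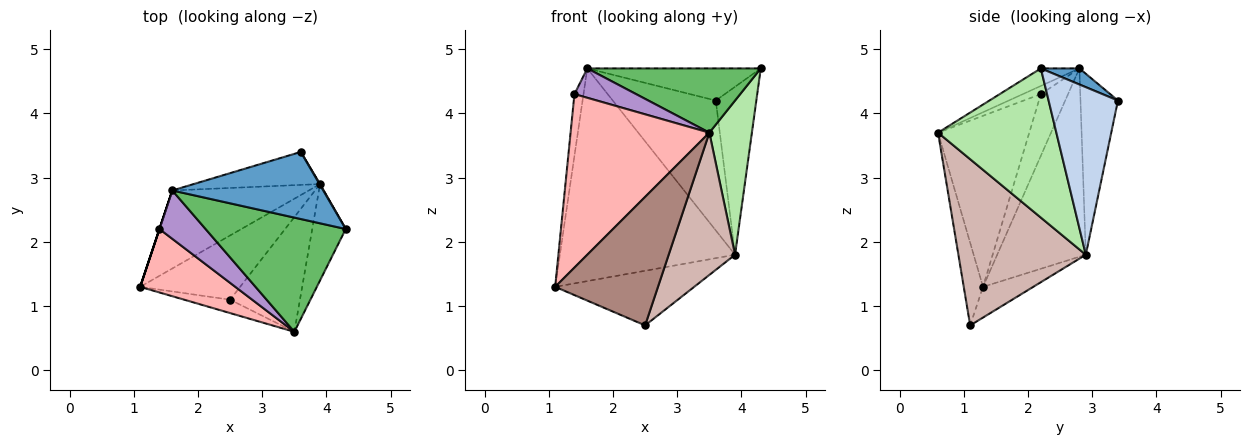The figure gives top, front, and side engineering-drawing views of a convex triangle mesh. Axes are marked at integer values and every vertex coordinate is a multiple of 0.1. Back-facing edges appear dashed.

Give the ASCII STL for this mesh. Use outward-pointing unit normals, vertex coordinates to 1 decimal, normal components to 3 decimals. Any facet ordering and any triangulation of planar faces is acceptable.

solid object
 facet normal 0.096 0.430 0.898
  outer loop
   vertex 1.6 2.8 4.7
   vertex 4.3 2.2 4.7
   vertex 3.6 3.4 4.2
  endloop
 endfacet
 facet normal 0.863 0.505 0.003
  outer loop
   vertex 3.9 2.9 1.8
   vertex 3.6 3.4 4.2
   vertex 4.3 2.2 4.7
  endloop
 endfacet
 facet normal -0.429 0.848 -0.311
  outer loop
   vertex 3.9 2.9 1.8
   vertex 1.1 1.3 1.3
   vertex 1.6 2.8 4.7
  endloop
 endfacet
 facet normal -0.332 0.914 -0.232
  outer loop
   vertex 3.9 2.9 1.8
   vertex 1.6 2.8 4.7
   vertex 3.6 3.4 4.2
  endloop
 endfacet
 facet normal -0.108 -0.487 0.866
  outer loop
   vertex 3.5 0.6 3.7
   vertex 4.3 2.2 4.7
   vertex 1.6 2.8 4.7
  endloop
 endfacet
 facet normal 0.921 -0.331 -0.207
  outer loop
   vertex 3.5 0.6 3.7
   vertex 3.9 2.9 1.8
   vertex 4.3 2.2 4.7
  endloop
 endfacet
 facet normal -0.949 0.316 0.000
  outer loop
   vertex 1.4 2.2 4.3
   vertex 1.6 2.8 4.7
   vertex 1.1 1.3 1.3
  endloop
 endfacet
 facet normal -0.525 -0.799 0.292
  outer loop
   vertex 1.4 2.2 4.3
   vertex 1.1 1.3 1.3
   vertex 3.5 0.6 3.7
  endloop
 endfacet
 facet normal -0.150 -0.513 0.845
  outer loop
   vertex 1.4 2.2 4.3
   vertex 3.5 0.6 3.7
   vertex 1.6 2.8 4.7
  endloop
 endfacet
 facet normal -0.228 0.631 -0.742
  outer loop
   vertex 2.5 1.1 0.7
   vertex 1.1 1.3 1.3
   vertex 3.9 2.9 1.8
  endloop
 endfacet
 facet normal -0.183 -0.978 -0.102
  outer loop
   vertex 2.5 1.1 0.7
   vertex 3.5 0.6 3.7
   vertex 1.1 1.3 1.3
  endloop
 endfacet
 facet normal 0.831 -0.433 -0.349
  outer loop
   vertex 2.5 1.1 0.7
   vertex 3.9 2.9 1.8
   vertex 3.5 0.6 3.7
  endloop
 endfacet
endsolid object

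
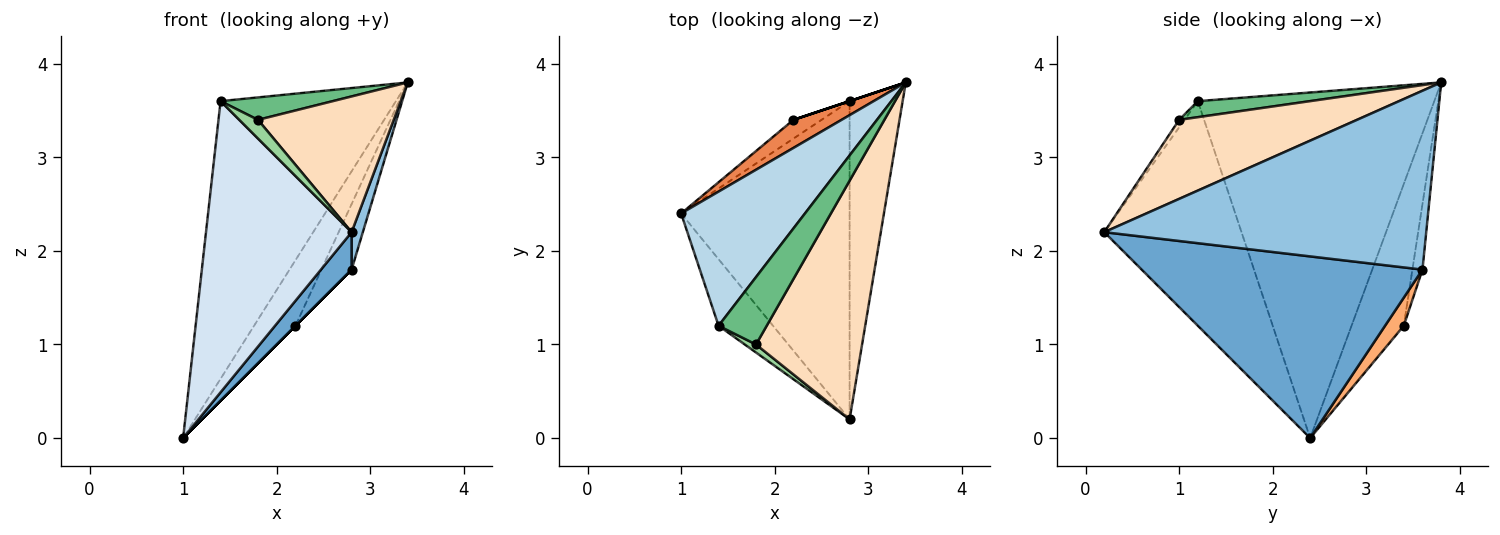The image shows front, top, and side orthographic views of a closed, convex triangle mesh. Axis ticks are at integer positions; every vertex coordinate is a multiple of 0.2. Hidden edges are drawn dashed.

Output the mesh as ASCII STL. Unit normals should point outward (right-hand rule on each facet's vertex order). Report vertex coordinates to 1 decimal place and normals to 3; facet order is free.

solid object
 facet normal 0.731 -0.080 -0.678
  outer loop
   vertex 2.8 3.6 1.8
   vertex 2.8 0.2 2.2
   vertex 1.0 2.4 0.0
  endloop
 endfacet
 facet normal 0.958 -0.033 -0.284
  outer loop
   vertex 2.8 3.6 1.8
   vertex 3.4 3.8 3.8
   vertex 2.8 0.2 2.2
  endloop
 endfacet
 facet normal -0.772 0.572 0.277
  outer loop
   vertex 1.4 1.2 3.6
   vertex 3.4 3.8 3.8
   vertex 1.0 2.4 0.0
  endloop
 endfacet
 facet normal -0.677 -0.718 -0.164
  outer loop
   vertex 1.4 1.2 3.6
   vertex 1.0 2.4 0.0
   vertex 2.8 0.2 2.2
  endloop
 endfacet
 facet normal -0.757 0.600 0.257
  outer loop
   vertex 2.2 3.4 1.2
   vertex 1.0 2.4 0.0
   vertex 3.4 3.8 3.8
  endloop
 endfacet
 facet normal 0.707 0.000 -0.707
  outer loop
   vertex 2.2 3.4 1.2
   vertex 2.8 3.6 1.8
   vertex 1.0 2.4 0.0
  endloop
 endfacet
 facet normal -0.316 0.949 0.000
  outer loop
   vertex 2.2 3.4 1.2
   vertex 3.4 3.8 3.8
   vertex 2.8 3.6 1.8
  endloop
 endfacet
 facet normal 0.544 -0.415 0.730
  outer loop
   vertex 1.8 1.0 3.4
   vertex 2.8 0.2 2.2
   vertex 3.4 3.8 3.8
  endloop
 endfacet
 facet normal 0.302 -0.302 0.905
  outer loop
   vertex 1.8 1.0 3.4
   vertex 3.4 3.8 3.8
   vertex 1.4 1.2 3.6
  endloop
 endfacet
 facet normal -0.254 -0.889 0.381
  outer loop
   vertex 1.8 1.0 3.4
   vertex 1.4 1.2 3.6
   vertex 2.8 0.2 2.2
  endloop
 endfacet
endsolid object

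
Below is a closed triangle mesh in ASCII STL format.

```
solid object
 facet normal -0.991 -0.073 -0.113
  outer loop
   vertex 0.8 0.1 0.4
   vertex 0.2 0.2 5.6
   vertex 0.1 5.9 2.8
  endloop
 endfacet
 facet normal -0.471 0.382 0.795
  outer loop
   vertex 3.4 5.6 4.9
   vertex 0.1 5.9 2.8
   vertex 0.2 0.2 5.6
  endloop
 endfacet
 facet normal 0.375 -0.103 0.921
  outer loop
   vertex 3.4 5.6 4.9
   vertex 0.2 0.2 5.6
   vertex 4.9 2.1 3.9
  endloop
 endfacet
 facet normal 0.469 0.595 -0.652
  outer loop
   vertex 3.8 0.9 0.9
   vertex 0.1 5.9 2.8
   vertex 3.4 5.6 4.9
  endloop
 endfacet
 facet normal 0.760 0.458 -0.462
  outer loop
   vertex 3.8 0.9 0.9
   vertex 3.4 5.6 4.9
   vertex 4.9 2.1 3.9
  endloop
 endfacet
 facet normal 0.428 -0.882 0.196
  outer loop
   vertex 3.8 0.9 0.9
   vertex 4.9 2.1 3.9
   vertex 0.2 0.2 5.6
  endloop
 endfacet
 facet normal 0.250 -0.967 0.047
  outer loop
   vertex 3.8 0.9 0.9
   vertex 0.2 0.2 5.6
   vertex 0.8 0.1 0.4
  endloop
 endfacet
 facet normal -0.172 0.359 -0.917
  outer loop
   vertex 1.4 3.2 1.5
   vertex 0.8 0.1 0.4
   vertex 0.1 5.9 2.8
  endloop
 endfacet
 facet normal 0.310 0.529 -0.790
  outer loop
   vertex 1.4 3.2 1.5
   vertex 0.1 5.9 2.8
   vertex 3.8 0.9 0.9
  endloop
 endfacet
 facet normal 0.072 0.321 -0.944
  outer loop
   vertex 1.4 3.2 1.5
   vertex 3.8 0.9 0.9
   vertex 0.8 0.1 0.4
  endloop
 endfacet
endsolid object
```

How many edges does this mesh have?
15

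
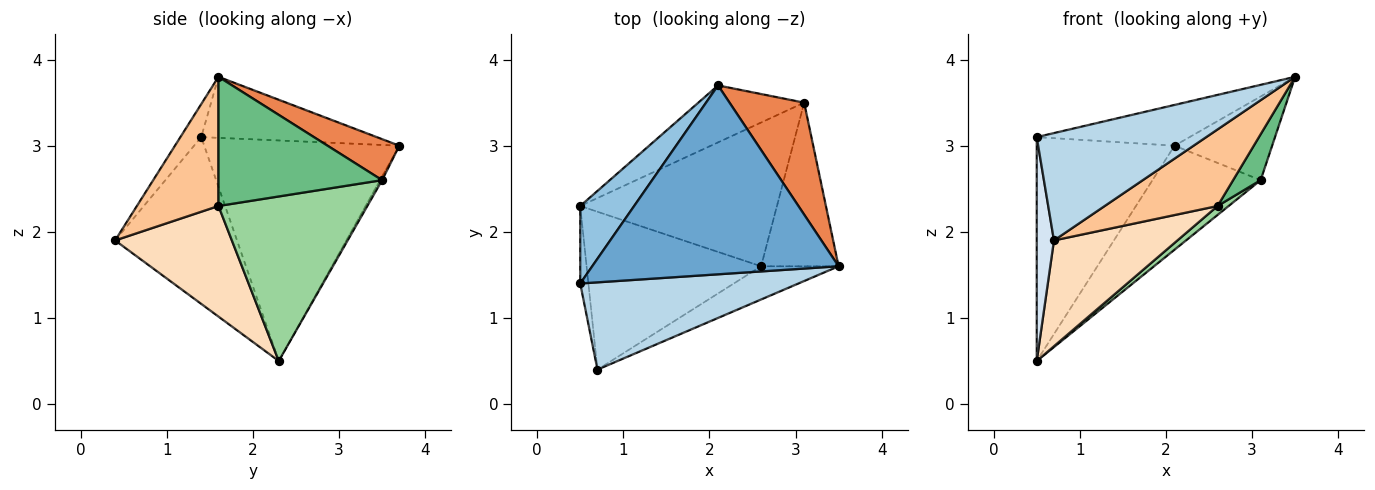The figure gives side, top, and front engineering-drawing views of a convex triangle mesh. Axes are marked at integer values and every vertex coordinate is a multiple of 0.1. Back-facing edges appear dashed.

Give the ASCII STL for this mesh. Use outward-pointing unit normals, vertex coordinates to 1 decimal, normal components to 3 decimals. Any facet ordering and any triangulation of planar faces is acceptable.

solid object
 facet normal -0.235 0.205 0.950
  outer loop
   vertex 2.1 3.7 3.0
   vertex 0.5 1.4 3.1
   vertex 3.5 1.6 3.8
  endloop
 endfacet
 facet normal -0.801 0.566 0.196
  outer loop
   vertex 0.5 2.3 0.5
   vertex 0.5 1.4 3.1
   vertex 2.1 3.7 3.0
  endloop
 endfacet
 facet normal -0.095 -0.772 0.628
  outer loop
   vertex 0.7 0.4 1.9
   vertex 3.5 1.6 3.8
   vertex 0.5 1.4 3.1
  endloop
 endfacet
 facet normal -0.989 -0.140 -0.048
  outer loop
   vertex 0.7 0.4 1.9
   vertex 0.5 1.4 3.1
   vertex 0.5 2.3 0.5
  endloop
 endfacet
 facet normal 0.403 0.548 0.733
  outer loop
   vertex 3.1 3.5 2.6
   vertex 2.1 3.7 3.0
   vertex 3.5 1.6 3.8
  endloop
 endfacet
 facet normal -0.017 0.877 -0.480
  outer loop
   vertex 3.1 3.5 2.6
   vertex 0.5 2.3 0.5
   vertex 2.1 3.7 3.0
  endloop
 endfacet
 facet normal 0.553 -0.765 -0.332
  outer loop
   vertex 2.6 1.6 2.3
   vertex 3.5 1.6 3.8
   vertex 0.7 0.4 1.9
  endloop
 endfacet
 facet normal 0.466 -0.493 -0.735
  outer loop
   vertex 2.6 1.6 2.3
   vertex 0.7 0.4 1.9
   vertex 0.5 2.3 0.5
  endloop
 endfacet
 facet normal 0.849 -0.143 -0.509
  outer loop
   vertex 2.6 1.6 2.3
   vertex 3.1 3.5 2.6
   vertex 3.5 1.6 3.8
  endloop
 endfacet
 facet normal 0.641 -0.048 -0.766
  outer loop
   vertex 2.6 1.6 2.3
   vertex 0.5 2.3 0.5
   vertex 3.1 3.5 2.6
  endloop
 endfacet
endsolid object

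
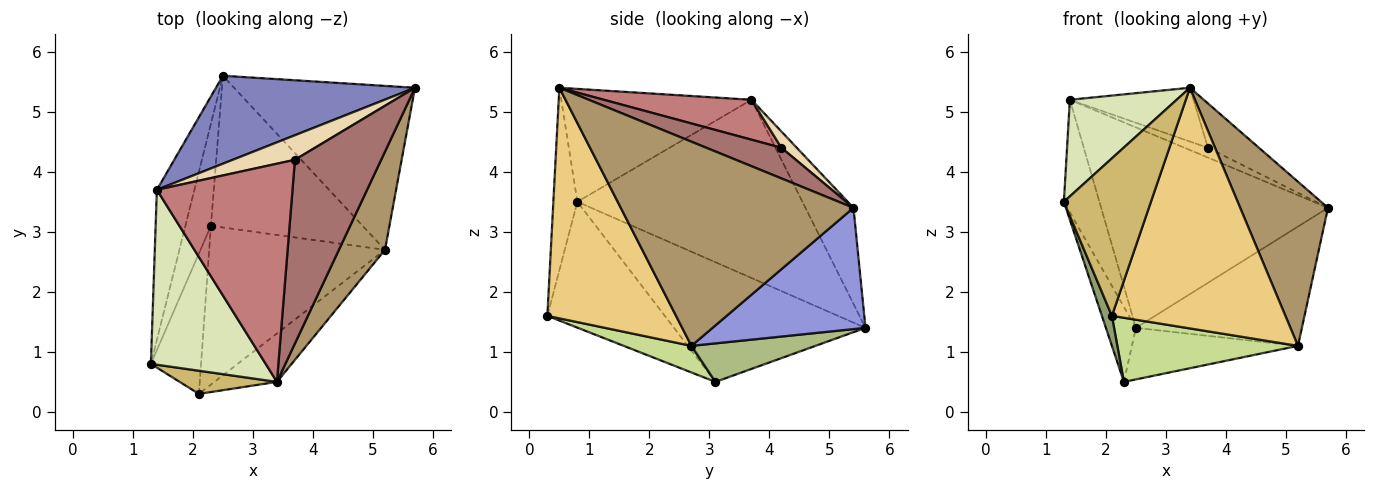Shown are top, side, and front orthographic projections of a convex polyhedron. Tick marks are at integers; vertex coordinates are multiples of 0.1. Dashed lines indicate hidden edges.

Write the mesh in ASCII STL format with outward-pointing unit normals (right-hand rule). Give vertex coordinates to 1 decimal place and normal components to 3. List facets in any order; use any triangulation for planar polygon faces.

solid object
 facet normal -0.967 0.153 -0.204
  outer loop
   vertex 1.4 3.7 5.2
   vertex 2.5 5.6 1.4
   vertex 1.3 0.8 3.5
  endloop
 endfacet
 facet normal -0.190 0.899 0.394
  outer loop
   vertex 1.4 3.7 5.2
   vertex 5.7 5.4 3.4
   vertex 2.5 5.6 1.4
  endloop
 endfacet
 facet normal 0.477 0.517 -0.711
  outer loop
   vertex 5.2 2.7 1.1
   vertex 2.5 5.6 1.4
   vertex 5.7 5.4 3.4
  endloop
 endfacet
 facet normal -0.967 0.152 -0.206
  outer loop
   vertex 2.3 3.1 0.5
   vertex 1.3 0.8 3.5
   vertex 2.5 5.6 1.4
  endloop
 endfacet
 facet normal -0.926 -0.079 -0.369
  outer loop
   vertex 2.3 3.1 0.5
   vertex 2.1 0.3 1.6
   vertex 1.3 0.8 3.5
  endloop
 endfacet
 facet normal 0.234 0.313 -0.921
  outer loop
   vertex 2.3 3.1 0.5
   vertex 2.5 5.6 1.4
   vertex 5.2 2.7 1.1
  endloop
 endfacet
 facet normal 0.139 -0.371 -0.918
  outer loop
   vertex 2.3 3.1 0.5
   vertex 5.2 2.7 1.1
   vertex 2.1 0.3 1.6
  endloop
 endfacet
 facet normal -0.653 -0.366 0.663
  outer loop
   vertex 3.4 0.5 5.4
   vertex 1.4 3.7 5.2
   vertex 1.3 0.8 3.5
  endloop
 endfacet
 facet normal 0.915 -0.345 0.206
  outer loop
   vertex 3.4 0.5 5.4
   vertex 5.2 2.7 1.1
   vertex 5.7 5.4 3.4
  endloop
 endfacet
 facet normal -0.263 -0.954 0.140
  outer loop
   vertex 3.4 0.5 5.4
   vertex 1.3 0.8 3.5
   vertex 2.1 0.3 1.6
  endloop
 endfacet
 facet normal 0.588 -0.793 -0.159
  outer loop
   vertex 3.4 0.5 5.4
   vertex 2.1 0.3 1.6
   vertex 5.2 2.7 1.1
  endloop
 endfacet
 facet normal 0.236 0.359 0.903
  outer loop
   vertex 3.7 4.2 4.4
   vertex 5.7 5.4 3.4
   vertex 1.4 3.7 5.2
  endloop
 endfacet
 facet normal 0.326 0.222 0.919
  outer loop
   vertex 3.7 4.2 4.4
   vertex 3.4 0.5 5.4
   vertex 5.7 5.4 3.4
  endloop
 endfacet
 facet normal 0.275 0.230 0.934
  outer loop
   vertex 3.7 4.2 4.4
   vertex 1.4 3.7 5.2
   vertex 3.4 0.5 5.4
  endloop
 endfacet
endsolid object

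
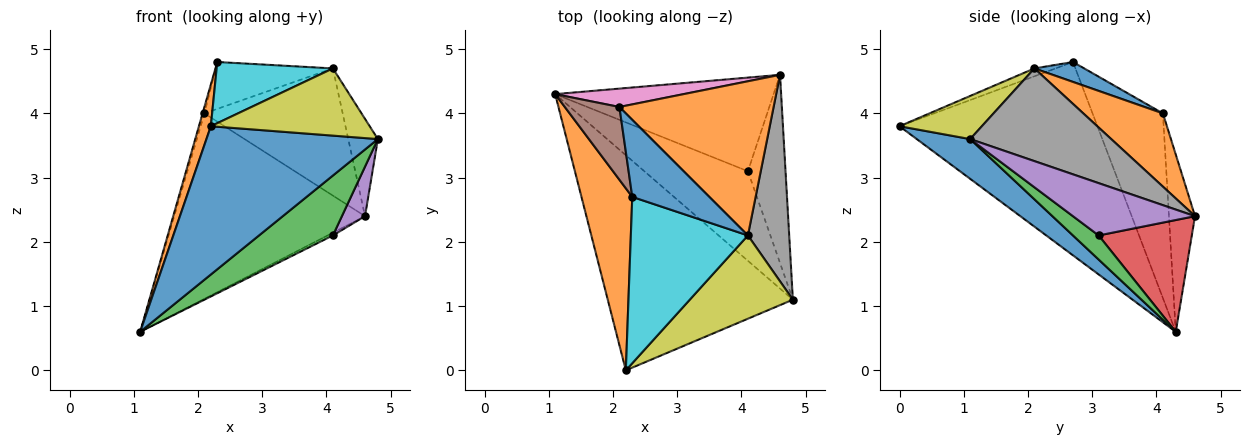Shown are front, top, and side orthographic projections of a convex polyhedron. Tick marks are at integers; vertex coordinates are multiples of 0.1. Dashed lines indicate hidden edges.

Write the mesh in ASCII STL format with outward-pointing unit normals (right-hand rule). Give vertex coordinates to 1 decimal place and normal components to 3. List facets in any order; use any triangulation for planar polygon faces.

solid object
 facet normal 0.174 -0.559 -0.811
  outer loop
   vertex 2.2 0.0 3.8
   vertex 1.1 4.3 0.6
   vertex 4.8 1.1 3.6
  endloop
 endfacet
 facet normal -0.966 -0.058 0.254
  outer loop
   vertex 2.3 2.7 4.8
   vertex 1.1 4.3 0.6
   vertex 2.2 0.0 3.8
  endloop
 endfacet
 facet normal 0.190 -0.546 -0.816
  outer loop
   vertex 4.1 3.1 2.1
   vertex 4.8 1.1 3.6
   vertex 1.1 4.3 0.6
  endloop
 endfacet
 facet normal 0.455 0.026 -0.890
  outer loop
   vertex 4.1 3.1 2.1
   vertex 1.1 4.3 0.6
   vertex 4.6 4.6 2.4
  endloop
 endfacet
 facet normal 0.802 -0.152 -0.577
  outer loop
   vertex 4.1 3.1 2.1
   vertex 4.6 4.6 2.4
   vertex 4.8 1.1 3.6
  endloop
 endfacet
 facet normal -0.959 0.025 0.283
  outer loop
   vertex 2.1 4.1 4.0
   vertex 1.1 4.3 0.6
   vertex 2.3 2.7 4.8
  endloop
 endfacet
 facet normal -0.135 0.986 0.098
  outer loop
   vertex 2.1 4.1 4.0
   vertex 4.6 4.6 2.4
   vertex 1.1 4.3 0.6
  endloop
 endfacet
 facet normal 0.897 0.188 0.400
  outer loop
   vertex 4.1 2.1 4.7
   vertex 4.8 1.1 3.6
   vertex 4.6 4.6 2.4
  endloop
 endfacet
 facet normal 0.310 -0.597 0.740
  outer loop
   vertex 4.1 2.1 4.7
   vertex 2.2 0.0 3.8
   vertex 4.8 1.1 3.6
  endloop
 endfacet
 facet normal -0.063 -0.345 0.937
  outer loop
   vertex 4.1 2.1 4.7
   vertex 2.3 2.7 4.8
   vertex 2.2 0.0 3.8
  endloop
 endfacet
 facet normal 0.216 0.508 0.834
  outer loop
   vertex 4.1 2.1 4.7
   vertex 2.1 4.1 4.0
   vertex 2.3 2.7 4.8
  endloop
 endfacet
 facet normal 0.344 0.598 0.724
  outer loop
   vertex 4.1 2.1 4.7
   vertex 4.6 4.6 2.4
   vertex 2.1 4.1 4.0
  endloop
 endfacet
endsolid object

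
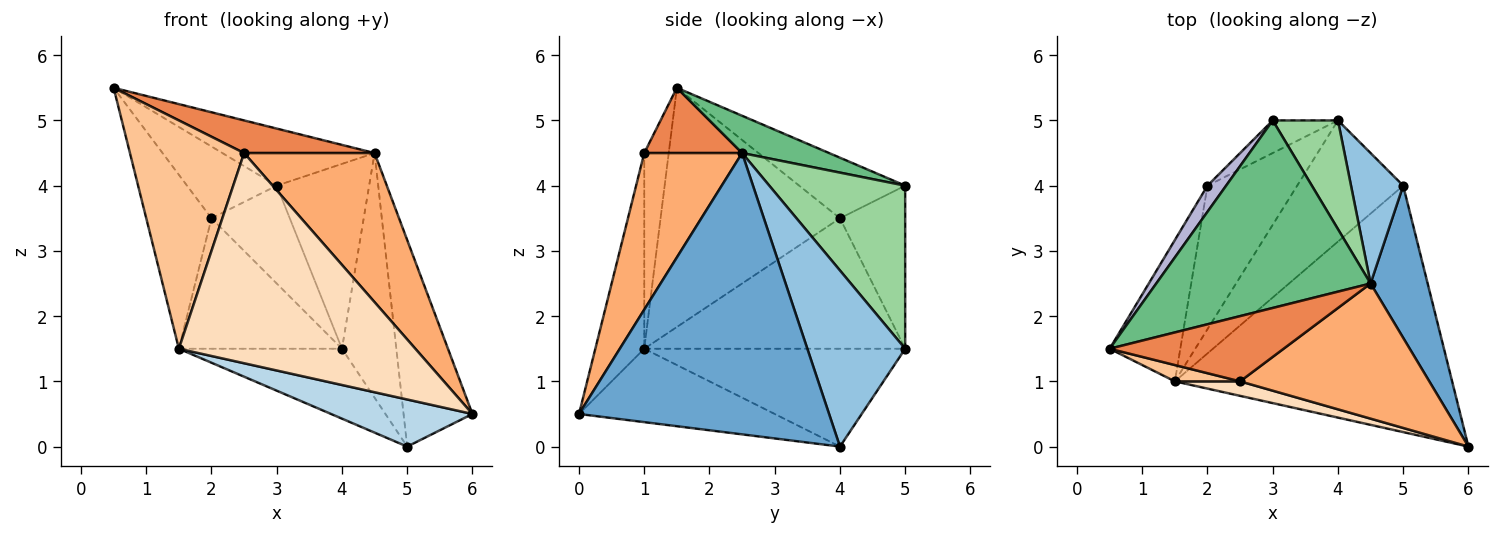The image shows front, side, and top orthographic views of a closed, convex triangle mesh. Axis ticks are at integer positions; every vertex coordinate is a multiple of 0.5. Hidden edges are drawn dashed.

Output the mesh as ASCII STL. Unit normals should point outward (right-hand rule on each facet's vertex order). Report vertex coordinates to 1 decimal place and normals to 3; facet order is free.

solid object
 facet normal 0.946 0.261 0.192
  outer loop
   vertex 4.5 2.5 4.5
   vertex 6.0 0.0 0.5
   vertex 5.0 4.0 0.0
  endloop
 endfacet
 facet normal 0.846 0.470 0.251
  outer loop
   vertex 4.5 2.5 4.5
   vertex 5.0 4.0 0.0
   vertex 4.0 5.0 1.5
  endloop
 endfacet
 facet normal -0.252 -0.182 -0.951
  outer loop
   vertex 1.5 1.0 1.5
   vertex 5.0 4.0 0.0
   vertex 6.0 0.0 0.5
  endloop
 endfacet
 facet normal -0.624 0.390 -0.677
  outer loop
   vertex 1.5 1.0 1.5
   vertex 4.0 5.0 1.5
   vertex 5.0 4.0 0.0
  endloop
 endfacet
 facet normal 0.318 -0.424 0.848
  outer loop
   vertex 2.5 1.0 4.5
   vertex 4.5 2.5 4.5
   vertex 0.5 1.5 5.5
  endloop
 endfacet
 facet normal 0.486 -0.648 0.587
  outer loop
   vertex 2.5 1.0 4.5
   vertex 6.0 0.0 0.5
   vertex 4.5 2.5 4.5
  endloop
 endfacet
 facet normal -0.209 -0.975 0.070
  outer loop
   vertex 2.5 1.0 4.5
   vertex 0.5 1.5 5.5
   vertex 1.5 1.0 1.5
  endloop
 endfacet
 facet normal -0.202 -0.977 0.067
  outer loop
   vertex 2.5 1.0 4.5
   vertex 1.5 1.0 1.5
   vertex 6.0 0.0 0.5
  endloop
 endfacet
 facet normal 0.164 0.287 0.944
  outer loop
   vertex 3.0 5.0 4.0
   vertex 0.5 1.5 5.5
   vertex 4.5 2.5 4.5
  endloop
 endfacet
 facet normal 0.785 0.534 0.314
  outer loop
   vertex 3.0 5.0 4.0
   vertex 4.5 2.5 4.5
   vertex 4.0 5.0 1.5
  endloop
 endfacet
 facet normal -0.733 0.458 -0.504
  outer loop
   vertex 2.0 4.0 3.5
   vertex 4.0 5.0 1.5
   vertex 1.5 1.0 1.5
  endloop
 endfacet
 facet normal -0.620 0.744 -0.248
  outer loop
   vertex 2.0 4.0 3.5
   vertex 3.0 5.0 4.0
   vertex 4.0 5.0 1.5
  endloop
 endfacet
 facet normal -0.906 0.329 -0.268
  outer loop
   vertex 2.0 4.0 3.5
   vertex 1.5 1.0 1.5
   vertex 0.5 1.5 5.5
  endloop
 endfacet
 facet normal -0.743 0.629 0.229
  outer loop
   vertex 2.0 4.0 3.5
   vertex 0.5 1.5 5.5
   vertex 3.0 5.0 4.0
  endloop
 endfacet
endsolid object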